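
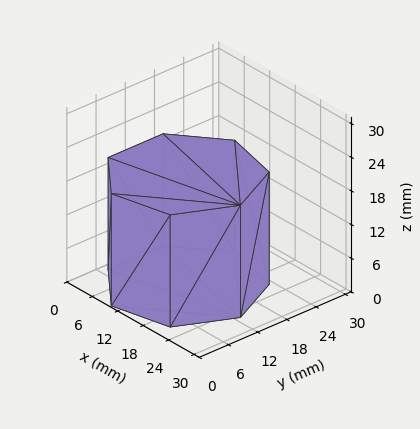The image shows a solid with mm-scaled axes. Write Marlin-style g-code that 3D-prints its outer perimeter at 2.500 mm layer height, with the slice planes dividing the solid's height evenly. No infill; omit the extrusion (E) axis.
Reading the render: the shape is a regular 7-sided prism (a cylinder approximated with 7 flat sides), circumscribed radius ≈ 13 mm, height ≈ 20 mm (dimensions read to the nearest mm from the axis ticks). For the g-code, the solid's height is divided into equal slices at the stated Δz and each level perimeter traced with G1 moves after a G0 lift.

; perimeter-only toolpath
G21 ; units = mm
G90 ; absolute positioning
G28 ; home
; layer 1
G0 Z2.500
G0 X26.000 Y13.000
G1 X21.105 Y23.164
G1 X10.107 Y25.674
G1 X1.287 Y18.640
G1 X1.287 Y7.360
G1 X10.107 Y0.326
G1 X21.105 Y2.836
G1 X26.000 Y13.000
; layer 2
G0 Z5.000
G0 X26.000 Y13.000
G1 X21.105 Y23.164
G1 X10.107 Y25.674
G1 X1.287 Y18.640
G1 X1.287 Y7.360
G1 X10.107 Y0.326
G1 X21.105 Y2.836
G1 X26.000 Y13.000
; layer 3
G0 Z7.500
G0 X26.000 Y13.000
G1 X21.105 Y23.164
G1 X10.107 Y25.674
G1 X1.287 Y18.640
G1 X1.287 Y7.360
G1 X10.107 Y0.326
G1 X21.105 Y2.836
G1 X26.000 Y13.000
; layer 4
G0 Z10.000
G0 X26.000 Y13.000
G1 X21.105 Y23.164
G1 X10.107 Y25.674
G1 X1.287 Y18.640
G1 X1.287 Y7.360
G1 X10.107 Y0.326
G1 X21.105 Y2.836
G1 X26.000 Y13.000
; layer 5
G0 Z12.500
G0 X26.000 Y13.000
G1 X21.105 Y23.164
G1 X10.107 Y25.674
G1 X1.287 Y18.640
G1 X1.287 Y7.360
G1 X10.107 Y0.326
G1 X21.105 Y2.836
G1 X26.000 Y13.000
; layer 6
G0 Z15.000
G0 X26.000 Y13.000
G1 X21.105 Y23.164
G1 X10.107 Y25.674
G1 X1.287 Y18.640
G1 X1.287 Y7.360
G1 X10.107 Y0.326
G1 X21.105 Y2.836
G1 X26.000 Y13.000
; layer 7
G0 Z17.500
G0 X26.000 Y13.000
G1 X21.105 Y23.164
G1 X10.107 Y25.674
G1 X1.287 Y18.640
G1 X1.287 Y7.360
G1 X10.107 Y0.326
G1 X21.105 Y2.836
G1 X26.000 Y13.000
; layer 8
G0 Z20.000
G0 X26.000 Y13.000
G1 X21.105 Y23.164
G1 X10.107 Y25.674
G1 X1.287 Y18.640
G1 X1.287 Y7.360
G1 X10.107 Y0.326
G1 X21.105 Y2.836
G1 X26.000 Y13.000
M2 ; end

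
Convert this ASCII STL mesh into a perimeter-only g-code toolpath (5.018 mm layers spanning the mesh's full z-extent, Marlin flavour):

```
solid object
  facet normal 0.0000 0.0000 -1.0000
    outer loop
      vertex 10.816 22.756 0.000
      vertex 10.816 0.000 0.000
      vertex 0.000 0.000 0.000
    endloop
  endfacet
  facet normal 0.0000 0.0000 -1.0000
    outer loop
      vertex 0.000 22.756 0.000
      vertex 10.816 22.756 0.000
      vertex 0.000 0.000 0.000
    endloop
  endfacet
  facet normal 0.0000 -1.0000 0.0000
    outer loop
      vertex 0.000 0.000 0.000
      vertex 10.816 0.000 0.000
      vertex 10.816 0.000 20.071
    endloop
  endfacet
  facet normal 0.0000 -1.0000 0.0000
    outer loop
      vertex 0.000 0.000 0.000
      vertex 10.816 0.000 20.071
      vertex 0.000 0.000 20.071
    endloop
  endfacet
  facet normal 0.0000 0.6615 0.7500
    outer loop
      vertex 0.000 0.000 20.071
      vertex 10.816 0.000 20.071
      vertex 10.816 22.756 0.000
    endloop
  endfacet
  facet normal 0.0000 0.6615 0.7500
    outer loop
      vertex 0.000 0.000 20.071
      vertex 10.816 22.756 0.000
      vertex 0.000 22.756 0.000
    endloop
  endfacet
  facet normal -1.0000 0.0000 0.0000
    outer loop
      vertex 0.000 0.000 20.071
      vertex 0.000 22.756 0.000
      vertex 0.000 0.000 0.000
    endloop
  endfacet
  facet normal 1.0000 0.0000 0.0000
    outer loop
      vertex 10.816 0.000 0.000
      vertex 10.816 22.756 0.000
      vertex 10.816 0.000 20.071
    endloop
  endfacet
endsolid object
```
; perimeter-only toolpath
G21 ; units = mm
G90 ; absolute positioning
G28 ; home
; layer 1
G0 Z5.018
G0 X0.000 Y0.000
G1 X10.816 Y0.000
G1 X10.816 Y17.067
G1 X0.000 Y17.067
G1 X0.000 Y0.000
; layer 2
G0 Z10.036
G0 X0.000 Y0.000
G1 X10.816 Y0.000
G1 X10.816 Y11.378
G1 X0.000 Y11.378
G1 X0.000 Y0.000
; layer 3
G0 Z15.053
G0 X0.000 Y0.000
G1 X10.816 Y0.000
G1 X10.816 Y5.689
G1 X0.000 Y5.689
G1 X0.000 Y0.000
M2 ; end

The solid is a wedge (ramp): 10.8 × 22.8 mm base, rising to 20.1 mm along the y=0 edge and sloping linearly to z=0 at y=22.8. Slicing at Δz = 5.018 mm — 4 equal slices spanning the solid's height, so layer i sits at z = i·h/4 — gives 3 non-empty perimeters. Each is a 4-segment closed polygon; G0 lifts to the layer z and rapids to the start vertex, then G1 traces the edges. The cross-section shrinks linearly with z (the slice at the apex is degenerate and omitted).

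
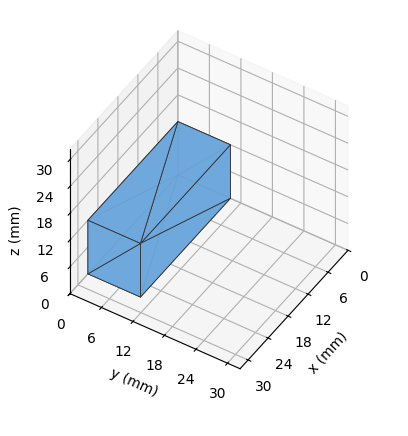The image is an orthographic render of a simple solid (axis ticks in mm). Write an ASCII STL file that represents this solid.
Reading the render: the shape is a rectangular box, roughly 27 × 10 mm footprint and 12 mm tall (dimensions read to the nearest mm from the axis ticks). For the STL, each face is triangulated and given an outward normal.

solid part
  facet normal 0.0000 0.0000 -1.0000
    outer loop
      vertex 27.00 10.00 0.00
      vertex 27.00 0.00 0.00
      vertex 0.00 0.00 0.00
    endloop
  endfacet
  facet normal 0.0000 0.0000 -1.0000
    outer loop
      vertex 0.00 10.00 0.00
      vertex 27.00 10.00 0.00
      vertex 0.00 0.00 0.00
    endloop
  endfacet
  facet normal 0.0000 0.0000 1.0000
    outer loop
      vertex 0.00 0.00 12.00
      vertex 27.00 0.00 12.00
      vertex 27.00 10.00 12.00
    endloop
  endfacet
  facet normal 0.0000 0.0000 1.0000
    outer loop
      vertex 0.00 0.00 12.00
      vertex 27.00 10.00 12.00
      vertex 0.00 10.00 12.00
    endloop
  endfacet
  facet normal 0.0000 -1.0000 0.0000
    outer loop
      vertex 0.00 0.00 0.00
      vertex 27.00 0.00 0.00
      vertex 27.00 0.00 12.00
    endloop
  endfacet
  facet normal 0.0000 -1.0000 0.0000
    outer loop
      vertex 0.00 0.00 0.00
      vertex 27.00 0.00 12.00
      vertex 0.00 0.00 12.00
    endloop
  endfacet
  facet normal 0.0000 1.0000 0.0000
    outer loop
      vertex 27.00 10.00 12.00
      vertex 27.00 10.00 0.00
      vertex 0.00 10.00 0.00
    endloop
  endfacet
  facet normal 0.0000 1.0000 0.0000
    outer loop
      vertex 0.00 10.00 12.00
      vertex 27.00 10.00 12.00
      vertex 0.00 10.00 0.00
    endloop
  endfacet
  facet normal -1.0000 0.0000 0.0000
    outer loop
      vertex 0.00 10.00 12.00
      vertex 0.00 10.00 0.00
      vertex 0.00 0.00 0.00
    endloop
  endfacet
  facet normal -1.0000 0.0000 0.0000
    outer loop
      vertex 0.00 0.00 12.00
      vertex 0.00 10.00 12.00
      vertex 0.00 0.00 0.00
    endloop
  endfacet
  facet normal 1.0000 0.0000 0.0000
    outer loop
      vertex 27.00 0.00 0.00
      vertex 27.00 10.00 0.00
      vertex 27.00 10.00 12.00
    endloop
  endfacet
  facet normal 1.0000 0.0000 0.0000
    outer loop
      vertex 27.00 0.00 0.00
      vertex 27.00 10.00 12.00
      vertex 27.00 0.00 12.00
    endloop
  endfacet
endsolid part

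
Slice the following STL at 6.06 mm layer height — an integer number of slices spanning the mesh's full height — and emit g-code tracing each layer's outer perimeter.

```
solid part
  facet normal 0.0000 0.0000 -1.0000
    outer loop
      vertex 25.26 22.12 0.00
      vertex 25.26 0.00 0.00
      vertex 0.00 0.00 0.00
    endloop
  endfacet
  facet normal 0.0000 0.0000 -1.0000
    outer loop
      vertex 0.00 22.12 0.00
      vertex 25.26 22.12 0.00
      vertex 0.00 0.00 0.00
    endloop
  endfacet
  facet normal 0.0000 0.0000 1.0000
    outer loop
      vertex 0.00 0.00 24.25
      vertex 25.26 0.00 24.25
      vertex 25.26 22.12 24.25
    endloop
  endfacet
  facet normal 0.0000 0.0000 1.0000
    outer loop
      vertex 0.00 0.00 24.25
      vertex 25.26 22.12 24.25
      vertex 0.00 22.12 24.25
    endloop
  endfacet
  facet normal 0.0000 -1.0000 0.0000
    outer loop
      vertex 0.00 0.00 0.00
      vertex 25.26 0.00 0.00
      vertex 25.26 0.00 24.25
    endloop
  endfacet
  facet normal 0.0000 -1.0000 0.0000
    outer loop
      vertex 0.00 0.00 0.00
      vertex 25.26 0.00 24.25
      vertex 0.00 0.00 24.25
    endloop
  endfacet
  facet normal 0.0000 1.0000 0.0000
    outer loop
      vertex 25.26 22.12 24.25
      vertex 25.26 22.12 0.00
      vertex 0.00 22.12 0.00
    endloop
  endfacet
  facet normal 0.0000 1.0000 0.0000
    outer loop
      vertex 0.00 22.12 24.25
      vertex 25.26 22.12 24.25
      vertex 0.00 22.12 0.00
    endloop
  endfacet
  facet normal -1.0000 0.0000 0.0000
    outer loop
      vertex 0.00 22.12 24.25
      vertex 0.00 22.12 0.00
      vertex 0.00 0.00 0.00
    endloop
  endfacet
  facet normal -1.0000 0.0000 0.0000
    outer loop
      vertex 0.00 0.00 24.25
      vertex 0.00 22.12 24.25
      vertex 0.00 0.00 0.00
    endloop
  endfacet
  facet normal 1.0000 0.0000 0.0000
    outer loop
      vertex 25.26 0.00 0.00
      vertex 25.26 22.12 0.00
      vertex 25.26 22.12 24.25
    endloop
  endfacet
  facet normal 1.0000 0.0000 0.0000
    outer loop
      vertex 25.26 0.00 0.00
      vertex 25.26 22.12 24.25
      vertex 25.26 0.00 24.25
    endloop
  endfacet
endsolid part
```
; perimeter-only toolpath
G21 ; units = mm
G90 ; absolute positioning
G28 ; home
; layer 1
G0 Z6.06
G0 X0.00 Y0.00
G1 X25.26 Y0.00
G1 X25.26 Y22.12
G1 X0.00 Y22.12
G1 X0.00 Y0.00
; layer 2
G0 Z12.12
G0 X0.00 Y0.00
G1 X25.26 Y0.00
G1 X25.26 Y22.12
G1 X0.00 Y22.12
G1 X0.00 Y0.00
; layer 3
G0 Z18.19
G0 X0.00 Y0.00
G1 X25.26 Y0.00
G1 X25.26 Y22.12
G1 X0.00 Y22.12
G1 X0.00 Y0.00
; layer 4
G0 Z24.25
G0 X0.00 Y0.00
G1 X25.26 Y0.00
G1 X25.26 Y22.12
G1 X0.00 Y22.12
G1 X0.00 Y0.00
M2 ; end

The solid is a rectangular box, roughly 25.3 × 22.1 mm footprint and 24.2 mm tall. Slicing at Δz = 6.06 mm — 4 equal slices spanning the solid's height, so layer i sits at z = i·h/4 — gives 4 non-empty perimeters. Each is a 4-segment closed polygon; G0 lifts to the layer z and rapids to the start vertex, then G1 traces the edges.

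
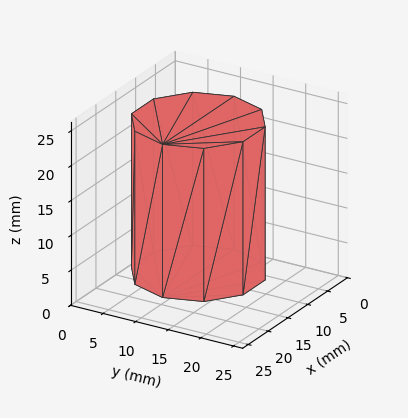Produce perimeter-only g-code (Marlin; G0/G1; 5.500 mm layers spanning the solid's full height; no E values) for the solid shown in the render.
Reading the render: the shape is a regular 10-sided prism (a cylinder approximated with 10 flat sides), circumscribed radius ≈ 9 mm, height ≈ 22 mm (dimensions read to the nearest mm from the axis ticks). For the g-code, the solid's height is divided into equal slices at the stated Δz and each level perimeter traced with G1 moves after a G0 lift.

; perimeter-only toolpath
G21 ; units = mm
G90 ; absolute positioning
G28 ; home
; layer 1
G0 Z5.500
G0 X18.000 Y9.000
G1 X16.281 Y14.290
G1 X11.781 Y17.560
G1 X6.219 Y17.560
G1 X1.719 Y14.290
G1 X0.000 Y9.000
G1 X1.719 Y3.710
G1 X6.219 Y0.440
G1 X11.781 Y0.440
G1 X16.281 Y3.710
G1 X18.000 Y9.000
; layer 2
G0 Z11.000
G0 X18.000 Y9.000
G1 X16.281 Y14.290
G1 X11.781 Y17.560
G1 X6.219 Y17.560
G1 X1.719 Y14.290
G1 X0.000 Y9.000
G1 X1.719 Y3.710
G1 X6.219 Y0.440
G1 X11.781 Y0.440
G1 X16.281 Y3.710
G1 X18.000 Y9.000
; layer 3
G0 Z16.500
G0 X18.000 Y9.000
G1 X16.281 Y14.290
G1 X11.781 Y17.560
G1 X6.219 Y17.560
G1 X1.719 Y14.290
G1 X0.000 Y9.000
G1 X1.719 Y3.710
G1 X6.219 Y0.440
G1 X11.781 Y0.440
G1 X16.281 Y3.710
G1 X18.000 Y9.000
; layer 4
G0 Z22.000
G0 X18.000 Y9.000
G1 X16.281 Y14.290
G1 X11.781 Y17.560
G1 X6.219 Y17.560
G1 X1.719 Y14.290
G1 X0.000 Y9.000
G1 X1.719 Y3.710
G1 X6.219 Y0.440
G1 X11.781 Y0.440
G1 X16.281 Y3.710
G1 X18.000 Y9.000
M2 ; end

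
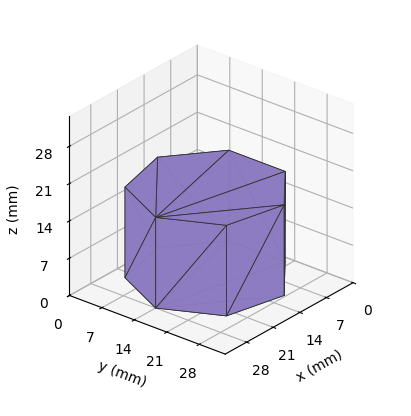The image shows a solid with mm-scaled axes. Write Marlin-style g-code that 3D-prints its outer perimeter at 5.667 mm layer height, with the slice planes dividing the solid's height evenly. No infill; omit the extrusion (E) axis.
Reading the render: the shape is a regular 7-sided prism (a cylinder approximated with 7 flat sides), circumscribed radius ≈ 14 mm, height ≈ 17 mm (dimensions read to the nearest mm from the axis ticks). For the g-code, the solid's height is divided into equal slices at the stated Δz and each level perimeter traced with G1 moves after a G0 lift.

; perimeter-only toolpath
G21 ; units = mm
G90 ; absolute positioning
G28 ; home
; layer 1
G0 Z5.667
G0 X28.000 Y14.000
G1 X22.729 Y24.946
G1 X10.885 Y27.649
G1 X1.386 Y20.074
G1 X1.386 Y7.926
G1 X10.885 Y0.351
G1 X22.729 Y3.054
G1 X28.000 Y14.000
; layer 2
G0 Z11.333
G0 X28.000 Y14.000
G1 X22.729 Y24.946
G1 X10.885 Y27.649
G1 X1.386 Y20.074
G1 X1.386 Y7.926
G1 X10.885 Y0.351
G1 X22.729 Y3.054
G1 X28.000 Y14.000
; layer 3
G0 Z17.000
G0 X28.000 Y14.000
G1 X22.729 Y24.946
G1 X10.885 Y27.649
G1 X1.386 Y20.074
G1 X1.386 Y7.926
G1 X10.885 Y0.351
G1 X22.729 Y3.054
G1 X28.000 Y14.000
M2 ; end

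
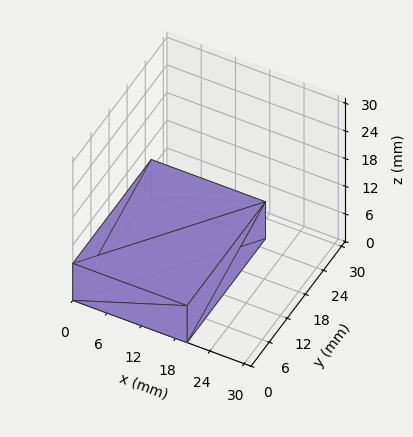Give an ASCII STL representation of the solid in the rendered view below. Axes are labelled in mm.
Reading the render: the shape is a rectangular box, roughly 20 × 26 mm footprint and 8 mm tall (dimensions read to the nearest mm from the axis ticks). For the STL, each face is triangulated and given an outward normal.

solid part
  facet normal 0.0000 0.0000 -1.0000
    outer loop
      vertex 20.0 26.0 0.0
      vertex 20.0 0.0 0.0
      vertex 0.0 0.0 0.0
    endloop
  endfacet
  facet normal 0.0000 0.0000 -1.0000
    outer loop
      vertex 0.0 26.0 0.0
      vertex 20.0 26.0 0.0
      vertex 0.0 0.0 0.0
    endloop
  endfacet
  facet normal 0.0000 0.0000 1.0000
    outer loop
      vertex 0.0 0.0 8.0
      vertex 20.0 0.0 8.0
      vertex 20.0 26.0 8.0
    endloop
  endfacet
  facet normal 0.0000 0.0000 1.0000
    outer loop
      vertex 0.0 0.0 8.0
      vertex 20.0 26.0 8.0
      vertex 0.0 26.0 8.0
    endloop
  endfacet
  facet normal 0.0000 -1.0000 0.0000
    outer loop
      vertex 0.0 0.0 0.0
      vertex 20.0 0.0 0.0
      vertex 20.0 0.0 8.0
    endloop
  endfacet
  facet normal 0.0000 -1.0000 0.0000
    outer loop
      vertex 0.0 0.0 0.0
      vertex 20.0 0.0 8.0
      vertex 0.0 0.0 8.0
    endloop
  endfacet
  facet normal 0.0000 1.0000 0.0000
    outer loop
      vertex 20.0 26.0 8.0
      vertex 20.0 26.0 0.0
      vertex 0.0 26.0 0.0
    endloop
  endfacet
  facet normal 0.0000 1.0000 0.0000
    outer loop
      vertex 0.0 26.0 8.0
      vertex 20.0 26.0 8.0
      vertex 0.0 26.0 0.0
    endloop
  endfacet
  facet normal -1.0000 0.0000 0.0000
    outer loop
      vertex 0.0 26.0 8.0
      vertex 0.0 26.0 0.0
      vertex 0.0 0.0 0.0
    endloop
  endfacet
  facet normal -1.0000 0.0000 0.0000
    outer loop
      vertex 0.0 0.0 8.0
      vertex 0.0 26.0 8.0
      vertex 0.0 0.0 0.0
    endloop
  endfacet
  facet normal 1.0000 0.0000 0.0000
    outer loop
      vertex 20.0 0.0 0.0
      vertex 20.0 26.0 0.0
      vertex 20.0 26.0 8.0
    endloop
  endfacet
  facet normal 1.0000 0.0000 0.0000
    outer loop
      vertex 20.0 0.0 0.0
      vertex 20.0 26.0 8.0
      vertex 20.0 0.0 8.0
    endloop
  endfacet
endsolid part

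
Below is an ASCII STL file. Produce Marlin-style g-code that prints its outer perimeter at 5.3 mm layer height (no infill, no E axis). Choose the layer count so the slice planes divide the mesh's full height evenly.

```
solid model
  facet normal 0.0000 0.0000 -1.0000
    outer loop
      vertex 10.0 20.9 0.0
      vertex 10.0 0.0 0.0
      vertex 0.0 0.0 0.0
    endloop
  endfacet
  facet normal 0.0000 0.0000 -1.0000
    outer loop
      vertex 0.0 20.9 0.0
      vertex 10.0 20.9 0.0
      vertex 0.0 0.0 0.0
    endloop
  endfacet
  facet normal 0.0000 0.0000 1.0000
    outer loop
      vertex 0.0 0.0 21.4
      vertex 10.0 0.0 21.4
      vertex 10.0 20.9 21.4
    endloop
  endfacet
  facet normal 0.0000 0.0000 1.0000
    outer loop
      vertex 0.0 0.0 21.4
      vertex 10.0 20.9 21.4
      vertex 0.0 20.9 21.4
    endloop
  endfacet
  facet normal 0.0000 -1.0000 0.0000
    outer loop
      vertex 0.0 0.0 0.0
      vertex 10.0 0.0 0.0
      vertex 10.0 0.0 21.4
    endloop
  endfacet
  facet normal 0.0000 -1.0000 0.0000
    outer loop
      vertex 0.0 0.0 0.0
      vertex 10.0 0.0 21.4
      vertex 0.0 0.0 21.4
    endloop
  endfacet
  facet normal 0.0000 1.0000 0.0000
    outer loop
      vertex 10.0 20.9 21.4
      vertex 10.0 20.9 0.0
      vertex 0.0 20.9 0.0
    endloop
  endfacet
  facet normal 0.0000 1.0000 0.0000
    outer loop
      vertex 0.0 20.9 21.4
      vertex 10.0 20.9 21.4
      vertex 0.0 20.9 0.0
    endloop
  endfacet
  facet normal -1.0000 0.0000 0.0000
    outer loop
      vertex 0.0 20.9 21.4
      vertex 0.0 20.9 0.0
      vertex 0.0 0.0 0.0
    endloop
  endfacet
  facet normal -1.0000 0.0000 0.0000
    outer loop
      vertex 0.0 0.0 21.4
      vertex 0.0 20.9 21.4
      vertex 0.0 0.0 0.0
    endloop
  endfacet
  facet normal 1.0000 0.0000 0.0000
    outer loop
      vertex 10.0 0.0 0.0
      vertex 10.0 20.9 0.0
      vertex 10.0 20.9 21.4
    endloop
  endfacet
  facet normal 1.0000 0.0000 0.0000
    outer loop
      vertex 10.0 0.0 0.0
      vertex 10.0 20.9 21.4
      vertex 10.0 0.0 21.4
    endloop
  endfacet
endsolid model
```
; perimeter-only toolpath
G21 ; units = mm
G90 ; absolute positioning
G28 ; home
; layer 1
G0 Z5.3
G0 X0.0 Y0.0
G1 X10.0 Y0.0
G1 X10.0 Y20.9
G1 X0.0 Y20.9
G1 X0.0 Y0.0
; layer 2
G0 Z10.7
G0 X0.0 Y0.0
G1 X10.0 Y0.0
G1 X10.0 Y20.9
G1 X0.0 Y20.9
G1 X0.0 Y0.0
; layer 3
G0 Z16.0
G0 X0.0 Y0.0
G1 X10.0 Y0.0
G1 X10.0 Y20.9
G1 X0.0 Y20.9
G1 X0.0 Y0.0
; layer 4
G0 Z21.4
G0 X0.0 Y0.0
G1 X10.0 Y0.0
G1 X10.0 Y20.9
G1 X0.0 Y20.9
G1 X0.0 Y0.0
M2 ; end

The solid is a rectangular box, roughly 10 × 20.9 mm footprint and 21.4 mm tall. Slicing at Δz = 5.3 mm — 4 equal slices spanning the solid's height, so layer i sits at z = i·h/4 — gives 4 non-empty perimeters. Each is a 4-segment closed polygon; G0 lifts to the layer z and rapids to the start vertex, then G1 traces the edges.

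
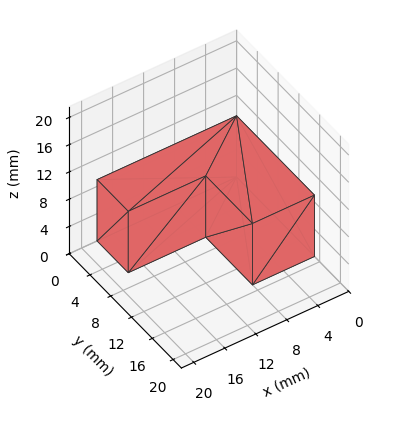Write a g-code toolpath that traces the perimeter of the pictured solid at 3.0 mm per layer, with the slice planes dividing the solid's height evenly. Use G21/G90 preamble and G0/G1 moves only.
Reading the render: the shape is an L-shaped prism: outer 18 × 15 mm, arm thicknesses ≈ 6 mm (horizontal) and 8 mm (vertical), extruded 9 mm in z (dimensions read to the nearest mm from the axis ticks). For the g-code, the solid's height is divided into equal slices at the stated Δz and each level perimeter traced with G1 moves after a G0 lift.

; perimeter-only toolpath
G21 ; units = mm
G90 ; absolute positioning
G28 ; home
; layer 1
G0 Z3.0
G0 X0.0 Y0.0
G1 X18.0 Y0.0
G1 X18.0 Y6.0
G1 X8.0 Y6.0
G1 X8.0 Y15.0
G1 X0.0 Y15.0
G1 X0.0 Y0.0
; layer 2
G0 Z6.0
G0 X0.0 Y0.0
G1 X18.0 Y0.0
G1 X18.0 Y6.0
G1 X8.0 Y6.0
G1 X8.0 Y15.0
G1 X0.0 Y15.0
G1 X0.0 Y0.0
; layer 3
G0 Z9.0
G0 X0.0 Y0.0
G1 X18.0 Y0.0
G1 X18.0 Y6.0
G1 X8.0 Y6.0
G1 X8.0 Y15.0
G1 X0.0 Y15.0
G1 X0.0 Y0.0
M2 ; end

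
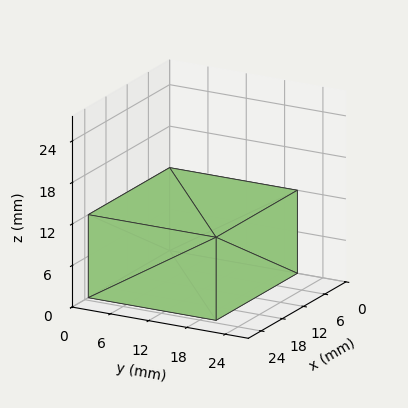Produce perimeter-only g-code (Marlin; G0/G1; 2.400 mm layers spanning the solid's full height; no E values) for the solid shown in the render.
Reading the render: the shape is a rectangular box, roughly 23 × 20 mm footprint and 12 mm tall (dimensions read to the nearest mm from the axis ticks). For the g-code, the solid's height is divided into equal slices at the stated Δz and each level perimeter traced with G1 moves after a G0 lift.

; perimeter-only toolpath
G21 ; units = mm
G90 ; absolute positioning
G28 ; home
; layer 1
G0 Z2.400
G0 X0.000 Y0.000
G1 X23.000 Y0.000
G1 X23.000 Y20.000
G1 X0.000 Y20.000
G1 X0.000 Y0.000
; layer 2
G0 Z4.800
G0 X0.000 Y0.000
G1 X23.000 Y0.000
G1 X23.000 Y20.000
G1 X0.000 Y20.000
G1 X0.000 Y0.000
; layer 3
G0 Z7.200
G0 X0.000 Y0.000
G1 X23.000 Y0.000
G1 X23.000 Y20.000
G1 X0.000 Y20.000
G1 X0.000 Y0.000
; layer 4
G0 Z9.600
G0 X0.000 Y0.000
G1 X23.000 Y0.000
G1 X23.000 Y20.000
G1 X0.000 Y20.000
G1 X0.000 Y0.000
; layer 5
G0 Z12.000
G0 X0.000 Y0.000
G1 X23.000 Y0.000
G1 X23.000 Y20.000
G1 X0.000 Y20.000
G1 X0.000 Y0.000
M2 ; end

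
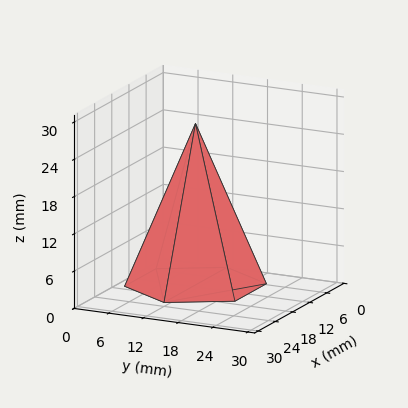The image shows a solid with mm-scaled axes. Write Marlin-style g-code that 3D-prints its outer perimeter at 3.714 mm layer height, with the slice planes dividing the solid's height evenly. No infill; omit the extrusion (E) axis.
Reading the render: the shape is a regular 6-sided pyramid, base circumscribed radius ≈ 11 mm, apex at z ≈ 26 mm (dimensions read to the nearest mm from the axis ticks). For the g-code, the solid's height is divided into equal slices at the stated Δz and each level perimeter traced with G1 moves after a G0 lift.

; perimeter-only toolpath
G21 ; units = mm
G90 ; absolute positioning
G28 ; home
; layer 1
G0 Z3.714
G0 X20.429 Y11.000
G1 X15.714 Y19.165
G1 X6.286 Y19.165
G1 X1.571 Y11.000
G1 X6.286 Y2.835
G1 X15.714 Y2.835
G1 X20.429 Y11.000
; layer 2
G0 Z7.429
G0 X18.857 Y11.000
G1 X14.929 Y17.804
G1 X7.071 Y17.804
G1 X3.143 Y11.000
G1 X7.071 Y4.196
G1 X14.929 Y4.196
G1 X18.857 Y11.000
; layer 3
G0 Z11.143
G0 X17.286 Y11.000
G1 X14.143 Y16.443
G1 X7.857 Y16.443
G1 X4.714 Y11.000
G1 X7.857 Y5.557
G1 X14.143 Y5.557
G1 X17.286 Y11.000
; layer 4
G0 Z14.857
G0 X15.714 Y11.000
G1 X13.357 Y15.083
G1 X8.643 Y15.083
G1 X6.286 Y11.000
G1 X8.643 Y6.917
G1 X13.357 Y6.917
G1 X15.714 Y11.000
; layer 5
G0 Z18.571
G0 X14.143 Y11.000
G1 X12.571 Y13.722
G1 X9.429 Y13.722
G1 X7.857 Y11.000
G1 X9.429 Y8.278
G1 X12.571 Y8.278
G1 X14.143 Y11.000
; layer 6
G0 Z22.286
G0 X12.571 Y11.000
G1 X11.786 Y12.361
G1 X10.214 Y12.361
G1 X9.429 Y11.000
G1 X10.214 Y9.639
G1 X11.786 Y9.639
G1 X12.571 Y11.000
M2 ; end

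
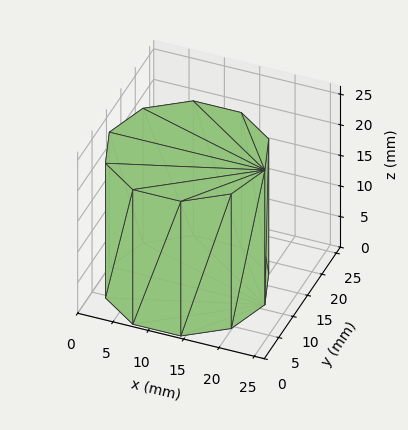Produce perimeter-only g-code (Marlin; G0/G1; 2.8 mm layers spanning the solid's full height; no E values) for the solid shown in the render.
Reading the render: the shape is a regular 10-sided prism (a cylinder approximated with 10 flat sides), circumscribed radius ≈ 11 mm, height ≈ 22 mm (dimensions read to the nearest mm from the axis ticks). For the g-code, the solid's height is divided into equal slices at the stated Δz and each level perimeter traced with G1 moves after a G0 lift.

; perimeter-only toolpath
G21 ; units = mm
G90 ; absolute positioning
G28 ; home
; layer 1
G0 Z2.8
G0 X22.0 Y11.0
G1 X19.9 Y17.5
G1 X14.4 Y21.5
G1 X7.6 Y21.5
G1 X2.1 Y17.5
G1 X0.0 Y11.0
G1 X2.1 Y4.5
G1 X7.6 Y0.5
G1 X14.4 Y0.5
G1 X19.9 Y4.5
G1 X22.0 Y11.0
; layer 2
G0 Z5.5
G0 X22.0 Y11.0
G1 X19.9 Y17.5
G1 X14.4 Y21.5
G1 X7.6 Y21.5
G1 X2.1 Y17.5
G1 X0.0 Y11.0
G1 X2.1 Y4.5
G1 X7.6 Y0.5
G1 X14.4 Y0.5
G1 X19.9 Y4.5
G1 X22.0 Y11.0
; layer 3
G0 Z8.2
G0 X22.0 Y11.0
G1 X19.9 Y17.5
G1 X14.4 Y21.5
G1 X7.6 Y21.5
G1 X2.1 Y17.5
G1 X0.0 Y11.0
G1 X2.1 Y4.5
G1 X7.6 Y0.5
G1 X14.4 Y0.5
G1 X19.9 Y4.5
G1 X22.0 Y11.0
; layer 4
G0 Z11.0
G0 X22.0 Y11.0
G1 X19.9 Y17.5
G1 X14.4 Y21.5
G1 X7.6 Y21.5
G1 X2.1 Y17.5
G1 X0.0 Y11.0
G1 X2.1 Y4.5
G1 X7.6 Y0.5
G1 X14.4 Y0.5
G1 X19.9 Y4.5
G1 X22.0 Y11.0
; layer 5
G0 Z13.8
G0 X22.0 Y11.0
G1 X19.9 Y17.5
G1 X14.4 Y21.5
G1 X7.6 Y21.5
G1 X2.1 Y17.5
G1 X0.0 Y11.0
G1 X2.1 Y4.5
G1 X7.6 Y0.5
G1 X14.4 Y0.5
G1 X19.9 Y4.5
G1 X22.0 Y11.0
; layer 6
G0 Z16.5
G0 X22.0 Y11.0
G1 X19.9 Y17.5
G1 X14.4 Y21.5
G1 X7.6 Y21.5
G1 X2.1 Y17.5
G1 X0.0 Y11.0
G1 X2.1 Y4.5
G1 X7.6 Y0.5
G1 X14.4 Y0.5
G1 X19.9 Y4.5
G1 X22.0 Y11.0
; layer 7
G0 Z19.2
G0 X22.0 Y11.0
G1 X19.9 Y17.5
G1 X14.4 Y21.5
G1 X7.6 Y21.5
G1 X2.1 Y17.5
G1 X0.0 Y11.0
G1 X2.1 Y4.5
G1 X7.6 Y0.5
G1 X14.4 Y0.5
G1 X19.9 Y4.5
G1 X22.0 Y11.0
; layer 8
G0 Z22.0
G0 X22.0 Y11.0
G1 X19.9 Y17.5
G1 X14.4 Y21.5
G1 X7.6 Y21.5
G1 X2.1 Y17.5
G1 X0.0 Y11.0
G1 X2.1 Y4.5
G1 X7.6 Y0.5
G1 X14.4 Y0.5
G1 X19.9 Y4.5
G1 X22.0 Y11.0
M2 ; end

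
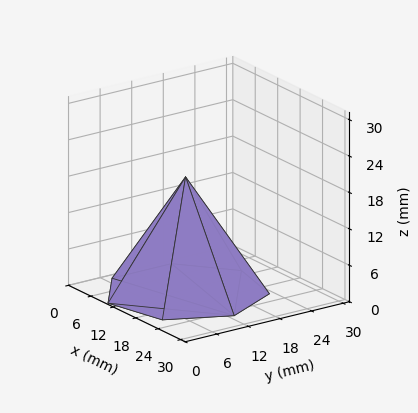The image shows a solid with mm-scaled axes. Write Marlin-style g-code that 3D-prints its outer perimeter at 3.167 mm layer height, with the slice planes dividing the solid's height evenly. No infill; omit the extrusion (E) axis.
Reading the render: the shape is a regular 7-sided pyramid, base circumscribed radius ≈ 13 mm, apex at z ≈ 19 mm (dimensions read to the nearest mm from the axis ticks). For the g-code, the solid's height is divided into equal slices at the stated Δz and each level perimeter traced with G1 moves after a G0 lift.

; perimeter-only toolpath
G21 ; units = mm
G90 ; absolute positioning
G28 ; home
; layer 1
G0 Z3.167
G0 X23.833 Y13.000
G1 X19.754 Y21.470
G1 X10.589 Y23.562
G1 X3.239 Y17.700
G1 X3.239 Y8.300
G1 X10.589 Y2.438
G1 X19.754 Y4.530
G1 X23.833 Y13.000
; layer 2
G0 Z6.333
G0 X21.667 Y13.000
G1 X18.403 Y19.776
G1 X11.071 Y21.449
G1 X5.191 Y16.760
G1 X5.191 Y9.240
G1 X11.071 Y4.551
G1 X18.403 Y6.224
G1 X21.667 Y13.000
; layer 3
G0 Z9.500
G0 X19.500 Y13.000
G1 X17.053 Y18.082
G1 X11.553 Y19.337
G1 X7.143 Y15.820
G1 X7.143 Y10.180
G1 X11.553 Y6.663
G1 X17.053 Y7.918
G1 X19.500 Y13.000
; layer 4
G0 Z12.667
G0 X17.333 Y13.000
G1 X15.702 Y16.388
G1 X12.036 Y17.225
G1 X9.096 Y14.880
G1 X9.096 Y11.120
G1 X12.036 Y8.775
G1 X15.702 Y9.612
G1 X17.333 Y13.000
; layer 5
G0 Z15.833
G0 X15.167 Y13.000
G1 X14.351 Y14.694
G1 X12.518 Y15.112
G1 X11.048 Y13.940
G1 X11.048 Y12.060
G1 X12.518 Y10.888
G1 X14.351 Y11.306
G1 X15.167 Y13.000
M2 ; end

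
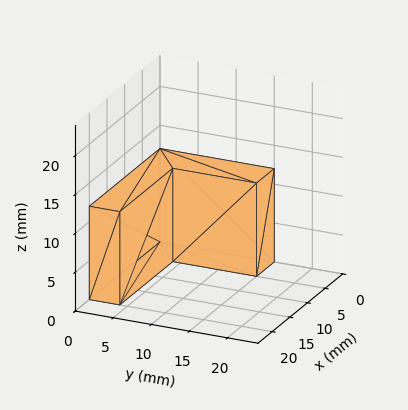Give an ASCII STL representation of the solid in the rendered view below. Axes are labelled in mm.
Reading the render: the shape is an L-shaped prism: outer 20 × 15 mm, arm thicknesses ≈ 4 mm (horizontal) and 5 mm (vertical), extruded 12 mm in z (dimensions read to the nearest mm from the axis ticks). For the STL, each face is triangulated and given an outward normal.

solid part
  facet normal 0.0000 0.0000 -1.0000
    outer loop
      vertex 20.00 4.00 0.00
      vertex 20.00 0.00 0.00
      vertex 0.00 0.00 0.00
    endloop
  endfacet
  facet normal 0.0000 0.0000 -1.0000
    outer loop
      vertex 5.00 4.00 0.00
      vertex 20.00 4.00 0.00
      vertex 0.00 0.00 0.00
    endloop
  endfacet
  facet normal 0.0000 0.0000 -1.0000
    outer loop
      vertex 5.00 15.00 0.00
      vertex 5.00 4.00 0.00
      vertex 0.00 0.00 0.00
    endloop
  endfacet
  facet normal 0.0000 0.0000 -1.0000
    outer loop
      vertex 0.00 15.00 0.00
      vertex 5.00 15.00 0.00
      vertex 0.00 0.00 0.00
    endloop
  endfacet
  facet normal 0.0000 0.0000 1.0000
    outer loop
      vertex 0.00 0.00 12.00
      vertex 20.00 0.00 12.00
      vertex 20.00 4.00 12.00
    endloop
  endfacet
  facet normal 0.0000 0.0000 1.0000
    outer loop
      vertex 0.00 0.00 12.00
      vertex 20.00 4.00 12.00
      vertex 5.00 4.00 12.00
    endloop
  endfacet
  facet normal 0.0000 0.0000 1.0000
    outer loop
      vertex 0.00 0.00 12.00
      vertex 5.00 4.00 12.00
      vertex 5.00 15.00 12.00
    endloop
  endfacet
  facet normal 0.0000 0.0000 1.0000
    outer loop
      vertex 0.00 0.00 12.00
      vertex 5.00 15.00 12.00
      vertex 0.00 15.00 12.00
    endloop
  endfacet
  facet normal 0.0000 -1.0000 0.0000
    outer loop
      vertex 0.00 0.00 0.00
      vertex 20.00 0.00 0.00
      vertex 20.00 0.00 12.00
    endloop
  endfacet
  facet normal 0.0000 -1.0000 0.0000
    outer loop
      vertex 0.00 0.00 0.00
      vertex 20.00 0.00 12.00
      vertex 0.00 0.00 12.00
    endloop
  endfacet
  facet normal 1.0000 0.0000 0.0000
    outer loop
      vertex 20.00 0.00 0.00
      vertex 20.00 4.00 0.00
      vertex 20.00 4.00 12.00
    endloop
  endfacet
  facet normal 1.0000 0.0000 0.0000
    outer loop
      vertex 20.00 0.00 0.00
      vertex 20.00 4.00 12.00
      vertex 20.00 0.00 12.00
    endloop
  endfacet
  facet normal 0.0000 1.0000 0.0000
    outer loop
      vertex 20.00 4.00 0.00
      vertex 5.00 4.00 0.00
      vertex 5.00 4.00 12.00
    endloop
  endfacet
  facet normal 0.0000 1.0000 0.0000
    outer loop
      vertex 20.00 4.00 0.00
      vertex 5.00 4.00 12.00
      vertex 20.00 4.00 12.00
    endloop
  endfacet
  facet normal 1.0000 0.0000 0.0000
    outer loop
      vertex 5.00 4.00 0.00
      vertex 5.00 15.00 0.00
      vertex 5.00 15.00 12.00
    endloop
  endfacet
  facet normal 1.0000 0.0000 0.0000
    outer loop
      vertex 5.00 4.00 0.00
      vertex 5.00 15.00 12.00
      vertex 5.00 4.00 12.00
    endloop
  endfacet
  facet normal 0.0000 1.0000 0.0000
    outer loop
      vertex 5.00 15.00 0.00
      vertex 0.00 15.00 0.00
      vertex 0.00 15.00 12.00
    endloop
  endfacet
  facet normal 0.0000 1.0000 0.0000
    outer loop
      vertex 5.00 15.00 0.00
      vertex 0.00 15.00 12.00
      vertex 5.00 15.00 12.00
    endloop
  endfacet
  facet normal -1.0000 0.0000 0.0000
    outer loop
      vertex 0.00 15.00 0.00
      vertex 0.00 0.00 0.00
      vertex 0.00 0.00 12.00
    endloop
  endfacet
  facet normal -1.0000 0.0000 0.0000
    outer loop
      vertex 0.00 15.00 0.00
      vertex 0.00 0.00 12.00
      vertex 0.00 15.00 12.00
    endloop
  endfacet
endsolid part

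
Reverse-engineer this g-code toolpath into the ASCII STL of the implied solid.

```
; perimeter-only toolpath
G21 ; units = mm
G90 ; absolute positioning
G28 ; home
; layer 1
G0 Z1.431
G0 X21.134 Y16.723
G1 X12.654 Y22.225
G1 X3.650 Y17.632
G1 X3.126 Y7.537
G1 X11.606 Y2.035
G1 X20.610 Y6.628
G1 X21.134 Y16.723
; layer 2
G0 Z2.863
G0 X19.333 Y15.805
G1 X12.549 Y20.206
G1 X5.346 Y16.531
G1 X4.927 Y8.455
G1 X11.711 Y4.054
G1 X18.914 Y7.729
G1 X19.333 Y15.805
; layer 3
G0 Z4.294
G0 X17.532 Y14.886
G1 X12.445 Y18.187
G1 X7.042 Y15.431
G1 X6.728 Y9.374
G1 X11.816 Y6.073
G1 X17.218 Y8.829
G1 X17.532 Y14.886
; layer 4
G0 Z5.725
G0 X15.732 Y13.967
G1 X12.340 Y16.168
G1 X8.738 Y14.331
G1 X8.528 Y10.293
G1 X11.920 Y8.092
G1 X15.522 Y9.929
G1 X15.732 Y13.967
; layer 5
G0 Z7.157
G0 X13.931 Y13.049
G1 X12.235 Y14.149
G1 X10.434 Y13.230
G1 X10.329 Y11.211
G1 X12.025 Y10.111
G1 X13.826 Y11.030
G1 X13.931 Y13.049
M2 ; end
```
solid part
  facet normal 0.0000 0.0000 -1.0000
    outer loop
      vertex 1.954 18.732 0.000
      vertex 12.759 24.244 0.000
      vertex 22.935 17.642 0.000
    endloop
  endfacet
  facet normal 0.0000 0.0000 -1.0000
    outer loop
      vertex 1.325 6.618 0.000
      vertex 1.954 18.732 0.000
      vertex 22.935 17.642 0.000
    endloop
  endfacet
  facet normal 0.0000 0.0000 -1.0000
    outer loop
      vertex 11.501 0.016 0.000
      vertex 1.325 6.618 0.000
      vertex 22.935 17.642 0.000
    endloop
  endfacet
  facet normal 0.0000 0.0000 -1.0000
    outer loop
      vertex 22.306 5.528 0.000
      vertex 11.501 0.016 0.000
      vertex 22.935 17.642 0.000
    endloop
  endfacet
  facet normal 0.3445 0.5310 0.7742
    outer loop
      vertex 22.935 17.642 0.000
      vertex 12.759 24.244 0.000
      vertex 12.130 12.130 8.588
    endloop
  endfacet
  facet normal -0.2876 0.5638 0.7742
    outer loop
      vertex 12.759 24.244 0.000
      vertex 1.954 18.732 0.000
      vertex 12.130 12.130 8.588
    endloop
  endfacet
  facet normal -0.6321 0.0328 0.7742
    outer loop
      vertex 1.954 18.732 0.000
      vertex 1.325 6.618 0.000
      vertex 12.130 12.130 8.588
    endloop
  endfacet
  facet normal -0.3445 -0.5310 0.7742
    outer loop
      vertex 1.325 6.618 0.000
      vertex 11.501 0.016 0.000
      vertex 12.130 12.130 8.588
    endloop
  endfacet
  facet normal 0.2876 -0.5638 0.7742
    outer loop
      vertex 11.501 0.016 0.000
      vertex 22.306 5.528 0.000
      vertex 12.130 12.130 8.588
    endloop
  endfacet
  facet normal 0.6321 -0.0328 0.7742
    outer loop
      vertex 22.306 5.528 0.000
      vertex 22.935 17.642 0.000
      vertex 12.130 12.130 8.588
    endloop
  endfacet
endsolid part

The G0 Z moves step by Δz≈1.431 mm. The G1 loops shrink linearly with z, so the solid tapers from its base footprint up to z≈8.59. Closing with a flat bottom cap and the tapered top and triangulating gives 10 facets — a regular 6-sided pyramid, base circumscribed radius ≈ 12.1 mm, apex at z ≈ 8.59 mm.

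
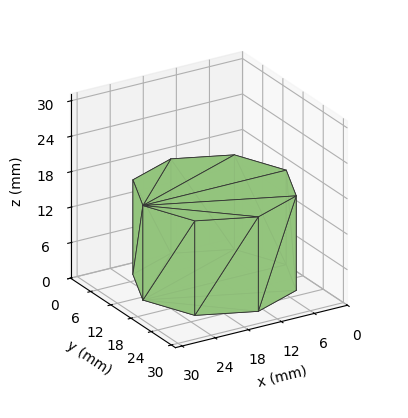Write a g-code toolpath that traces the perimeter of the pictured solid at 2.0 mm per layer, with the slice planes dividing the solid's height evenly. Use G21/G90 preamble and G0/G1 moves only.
Reading the render: the shape is a regular 8-sided prism (a cylinder approximated with 8 flat sides), circumscribed radius ≈ 13 mm, height ≈ 16 mm (dimensions read to the nearest mm from the axis ticks). For the g-code, the solid's height is divided into equal slices at the stated Δz and each level perimeter traced with G1 moves after a G0 lift.

; perimeter-only toolpath
G21 ; units = mm
G90 ; absolute positioning
G28 ; home
; layer 1
G0 Z2.0
G0 X26.0 Y13.0
G1 X22.2 Y22.2
G1 X13.0 Y26.0
G1 X3.8 Y22.2
G1 X0.0 Y13.0
G1 X3.8 Y3.8
G1 X13.0 Y0.0
G1 X22.2 Y3.8
G1 X26.0 Y13.0
; layer 2
G0 Z4.0
G0 X26.0 Y13.0
G1 X22.2 Y22.2
G1 X13.0 Y26.0
G1 X3.8 Y22.2
G1 X0.0 Y13.0
G1 X3.8 Y3.8
G1 X13.0 Y0.0
G1 X22.2 Y3.8
G1 X26.0 Y13.0
; layer 3
G0 Z6.0
G0 X26.0 Y13.0
G1 X22.2 Y22.2
G1 X13.0 Y26.0
G1 X3.8 Y22.2
G1 X0.0 Y13.0
G1 X3.8 Y3.8
G1 X13.0 Y0.0
G1 X22.2 Y3.8
G1 X26.0 Y13.0
; layer 4
G0 Z8.0
G0 X26.0 Y13.0
G1 X22.2 Y22.2
G1 X13.0 Y26.0
G1 X3.8 Y22.2
G1 X0.0 Y13.0
G1 X3.8 Y3.8
G1 X13.0 Y0.0
G1 X22.2 Y3.8
G1 X26.0 Y13.0
; layer 5
G0 Z10.0
G0 X26.0 Y13.0
G1 X22.2 Y22.2
G1 X13.0 Y26.0
G1 X3.8 Y22.2
G1 X0.0 Y13.0
G1 X3.8 Y3.8
G1 X13.0 Y0.0
G1 X22.2 Y3.8
G1 X26.0 Y13.0
; layer 6
G0 Z12.0
G0 X26.0 Y13.0
G1 X22.2 Y22.2
G1 X13.0 Y26.0
G1 X3.8 Y22.2
G1 X0.0 Y13.0
G1 X3.8 Y3.8
G1 X13.0 Y0.0
G1 X22.2 Y3.8
G1 X26.0 Y13.0
; layer 7
G0 Z14.0
G0 X26.0 Y13.0
G1 X22.2 Y22.2
G1 X13.0 Y26.0
G1 X3.8 Y22.2
G1 X0.0 Y13.0
G1 X3.8 Y3.8
G1 X13.0 Y0.0
G1 X22.2 Y3.8
G1 X26.0 Y13.0
; layer 8
G0 Z16.0
G0 X26.0 Y13.0
G1 X22.2 Y22.2
G1 X13.0 Y26.0
G1 X3.8 Y22.2
G1 X0.0 Y13.0
G1 X3.8 Y3.8
G1 X13.0 Y0.0
G1 X22.2 Y3.8
G1 X26.0 Y13.0
M2 ; end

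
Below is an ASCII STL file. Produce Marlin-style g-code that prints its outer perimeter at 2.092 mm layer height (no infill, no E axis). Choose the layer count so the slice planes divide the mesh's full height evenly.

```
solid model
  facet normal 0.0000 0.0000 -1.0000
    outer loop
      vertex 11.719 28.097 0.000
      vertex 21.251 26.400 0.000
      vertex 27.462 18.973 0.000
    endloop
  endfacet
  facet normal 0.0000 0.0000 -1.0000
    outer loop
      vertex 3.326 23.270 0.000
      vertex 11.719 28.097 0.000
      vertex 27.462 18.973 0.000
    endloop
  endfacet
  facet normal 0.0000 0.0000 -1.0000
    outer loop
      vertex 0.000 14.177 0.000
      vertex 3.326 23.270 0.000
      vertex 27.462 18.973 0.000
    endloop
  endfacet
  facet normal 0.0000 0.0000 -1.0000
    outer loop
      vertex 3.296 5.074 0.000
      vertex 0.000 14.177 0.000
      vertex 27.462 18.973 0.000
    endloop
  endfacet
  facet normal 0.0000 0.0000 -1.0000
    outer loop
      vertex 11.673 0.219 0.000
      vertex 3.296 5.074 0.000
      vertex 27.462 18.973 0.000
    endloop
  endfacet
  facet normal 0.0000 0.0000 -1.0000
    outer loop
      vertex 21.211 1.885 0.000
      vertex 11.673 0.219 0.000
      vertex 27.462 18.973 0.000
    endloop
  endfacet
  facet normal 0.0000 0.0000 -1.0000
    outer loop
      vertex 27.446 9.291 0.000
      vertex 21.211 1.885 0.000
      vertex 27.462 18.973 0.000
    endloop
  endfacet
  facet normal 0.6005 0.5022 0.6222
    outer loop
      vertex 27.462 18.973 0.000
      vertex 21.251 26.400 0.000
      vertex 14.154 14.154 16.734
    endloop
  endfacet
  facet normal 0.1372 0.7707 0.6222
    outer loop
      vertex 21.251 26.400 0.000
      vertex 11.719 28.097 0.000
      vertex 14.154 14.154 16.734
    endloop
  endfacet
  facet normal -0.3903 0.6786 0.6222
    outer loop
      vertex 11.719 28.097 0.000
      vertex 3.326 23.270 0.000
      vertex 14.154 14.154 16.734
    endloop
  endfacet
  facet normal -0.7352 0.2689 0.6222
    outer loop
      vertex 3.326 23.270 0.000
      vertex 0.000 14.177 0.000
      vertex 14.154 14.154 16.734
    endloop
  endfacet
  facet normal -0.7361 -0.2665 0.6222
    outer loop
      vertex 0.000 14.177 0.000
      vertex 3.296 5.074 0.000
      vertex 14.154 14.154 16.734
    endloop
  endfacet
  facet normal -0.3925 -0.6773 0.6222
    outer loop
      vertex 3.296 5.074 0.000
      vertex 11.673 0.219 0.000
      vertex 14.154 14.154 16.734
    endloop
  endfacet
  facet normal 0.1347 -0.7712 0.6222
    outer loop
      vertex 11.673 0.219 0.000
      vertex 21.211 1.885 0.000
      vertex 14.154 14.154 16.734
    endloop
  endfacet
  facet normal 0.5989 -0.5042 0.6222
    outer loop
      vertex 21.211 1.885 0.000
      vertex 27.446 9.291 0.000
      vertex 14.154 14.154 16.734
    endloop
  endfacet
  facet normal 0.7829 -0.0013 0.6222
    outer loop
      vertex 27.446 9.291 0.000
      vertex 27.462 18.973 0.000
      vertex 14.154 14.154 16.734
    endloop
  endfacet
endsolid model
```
; perimeter-only toolpath
G21 ; units = mm
G90 ; absolute positioning
G28 ; home
; layer 1
G0 Z2.092
G0 X25.799 Y18.371
G1 X20.364 Y24.869
G1 X12.023 Y26.354
G1 X4.679 Y22.130
G1 X1.769 Y14.174
G1 X4.653 Y6.209
G1 X11.983 Y1.961
G1 X20.329 Y3.419
G1 X25.785 Y9.899
G1 X25.799 Y18.371
; layer 2
G0 Z4.184
G0 X24.135 Y17.768
G1 X19.477 Y23.338
G1 X12.328 Y24.611
G1 X6.033 Y20.991
G1 X3.538 Y14.171
G1 X6.011 Y7.344
G1 X12.293 Y3.703
G1 X19.447 Y4.952
G1 X24.123 Y10.507
G1 X24.135 Y17.768
; layer 3
G0 Z6.275
G0 X22.471 Y17.166
G1 X18.590 Y21.808
G1 X12.632 Y22.868
G1 X7.386 Y19.852
G1 X5.308 Y14.168
G1 X7.368 Y8.479
G1 X12.603 Y5.445
G1 X18.565 Y6.486
G1 X22.462 Y11.115
G1 X22.471 Y17.166
; layer 4
G0 Z8.367
G0 X20.808 Y16.563
G1 X17.703 Y20.277
G1 X12.936 Y21.126
G1 X8.740 Y18.712
G1 X7.077 Y14.165
G1 X8.725 Y9.614
G1 X12.913 Y7.186
G1 X17.682 Y8.020
G1 X20.800 Y11.723
G1 X20.808 Y16.563
; layer 5
G0 Z10.459
G0 X19.145 Y15.961
G1 X16.815 Y18.746
G1 X13.241 Y19.383
G1 X10.093 Y17.572
G1 X8.846 Y14.163
G1 X10.082 Y10.749
G1 X13.224 Y8.928
G1 X16.800 Y9.553
G1 X19.139 Y12.330
G1 X19.145 Y15.961
; layer 6
G0 Z12.551
G0 X17.481 Y15.359
G1 X15.928 Y17.215
G1 X13.545 Y17.640
G1 X11.447 Y16.433
G1 X10.616 Y14.160
G1 X11.440 Y11.884
G1 X13.534 Y10.670
G1 X15.918 Y11.087
G1 X17.477 Y12.938
G1 X17.481 Y15.359
; layer 7
G0 Z14.642
G0 X15.818 Y14.756
G1 X15.041 Y15.685
G1 X13.850 Y15.897
G1 X12.800 Y15.293
G1 X12.385 Y14.157
G1 X12.797 Y13.019
G1 X13.844 Y12.412
G1 X15.036 Y12.620
G1 X15.816 Y13.546
G1 X15.818 Y14.756
M2 ; end

The solid is a regular 9-sided pyramid, base circumscribed radius ≈ 14.2 mm, apex at z ≈ 16.7 mm. Slicing at Δz = 2.092 mm — 8 equal slices spanning the solid's height, so layer i sits at z = i·h/8 — gives 7 non-empty perimeters. Each is a 9-segment closed polygon; G0 lifts to the layer z and rapids to the start vertex, then G1 traces the edges. The cross-section shrinks linearly with z (the slice at the apex is degenerate and omitted).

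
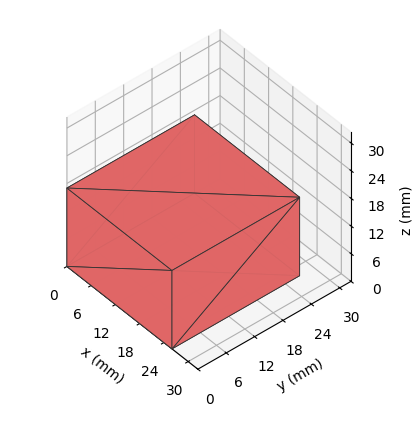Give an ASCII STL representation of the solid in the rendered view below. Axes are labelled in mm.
Reading the render: the shape is a rectangular box, roughly 26 × 27 mm footprint and 17 mm tall (dimensions read to the nearest mm from the axis ticks). For the STL, each face is triangulated and given an outward normal.

solid part
  facet normal 0.0000 0.0000 -1.0000
    outer loop
      vertex 26.0 27.0 0.0
      vertex 26.0 0.0 0.0
      vertex 0.0 0.0 0.0
    endloop
  endfacet
  facet normal 0.0000 0.0000 -1.0000
    outer loop
      vertex 0.0 27.0 0.0
      vertex 26.0 27.0 0.0
      vertex 0.0 0.0 0.0
    endloop
  endfacet
  facet normal 0.0000 0.0000 1.0000
    outer loop
      vertex 0.0 0.0 17.0
      vertex 26.0 0.0 17.0
      vertex 26.0 27.0 17.0
    endloop
  endfacet
  facet normal 0.0000 0.0000 1.0000
    outer loop
      vertex 0.0 0.0 17.0
      vertex 26.0 27.0 17.0
      vertex 0.0 27.0 17.0
    endloop
  endfacet
  facet normal 0.0000 -1.0000 0.0000
    outer loop
      vertex 0.0 0.0 0.0
      vertex 26.0 0.0 0.0
      vertex 26.0 0.0 17.0
    endloop
  endfacet
  facet normal 0.0000 -1.0000 0.0000
    outer loop
      vertex 0.0 0.0 0.0
      vertex 26.0 0.0 17.0
      vertex 0.0 0.0 17.0
    endloop
  endfacet
  facet normal 0.0000 1.0000 0.0000
    outer loop
      vertex 26.0 27.0 17.0
      vertex 26.0 27.0 0.0
      vertex 0.0 27.0 0.0
    endloop
  endfacet
  facet normal 0.0000 1.0000 0.0000
    outer loop
      vertex 0.0 27.0 17.0
      vertex 26.0 27.0 17.0
      vertex 0.0 27.0 0.0
    endloop
  endfacet
  facet normal -1.0000 0.0000 0.0000
    outer loop
      vertex 0.0 27.0 17.0
      vertex 0.0 27.0 0.0
      vertex 0.0 0.0 0.0
    endloop
  endfacet
  facet normal -1.0000 0.0000 0.0000
    outer loop
      vertex 0.0 0.0 17.0
      vertex 0.0 27.0 17.0
      vertex 0.0 0.0 0.0
    endloop
  endfacet
  facet normal 1.0000 0.0000 0.0000
    outer loop
      vertex 26.0 0.0 0.0
      vertex 26.0 27.0 0.0
      vertex 26.0 27.0 17.0
    endloop
  endfacet
  facet normal 1.0000 0.0000 0.0000
    outer loop
      vertex 26.0 0.0 0.0
      vertex 26.0 27.0 17.0
      vertex 26.0 0.0 17.0
    endloop
  endfacet
endsolid part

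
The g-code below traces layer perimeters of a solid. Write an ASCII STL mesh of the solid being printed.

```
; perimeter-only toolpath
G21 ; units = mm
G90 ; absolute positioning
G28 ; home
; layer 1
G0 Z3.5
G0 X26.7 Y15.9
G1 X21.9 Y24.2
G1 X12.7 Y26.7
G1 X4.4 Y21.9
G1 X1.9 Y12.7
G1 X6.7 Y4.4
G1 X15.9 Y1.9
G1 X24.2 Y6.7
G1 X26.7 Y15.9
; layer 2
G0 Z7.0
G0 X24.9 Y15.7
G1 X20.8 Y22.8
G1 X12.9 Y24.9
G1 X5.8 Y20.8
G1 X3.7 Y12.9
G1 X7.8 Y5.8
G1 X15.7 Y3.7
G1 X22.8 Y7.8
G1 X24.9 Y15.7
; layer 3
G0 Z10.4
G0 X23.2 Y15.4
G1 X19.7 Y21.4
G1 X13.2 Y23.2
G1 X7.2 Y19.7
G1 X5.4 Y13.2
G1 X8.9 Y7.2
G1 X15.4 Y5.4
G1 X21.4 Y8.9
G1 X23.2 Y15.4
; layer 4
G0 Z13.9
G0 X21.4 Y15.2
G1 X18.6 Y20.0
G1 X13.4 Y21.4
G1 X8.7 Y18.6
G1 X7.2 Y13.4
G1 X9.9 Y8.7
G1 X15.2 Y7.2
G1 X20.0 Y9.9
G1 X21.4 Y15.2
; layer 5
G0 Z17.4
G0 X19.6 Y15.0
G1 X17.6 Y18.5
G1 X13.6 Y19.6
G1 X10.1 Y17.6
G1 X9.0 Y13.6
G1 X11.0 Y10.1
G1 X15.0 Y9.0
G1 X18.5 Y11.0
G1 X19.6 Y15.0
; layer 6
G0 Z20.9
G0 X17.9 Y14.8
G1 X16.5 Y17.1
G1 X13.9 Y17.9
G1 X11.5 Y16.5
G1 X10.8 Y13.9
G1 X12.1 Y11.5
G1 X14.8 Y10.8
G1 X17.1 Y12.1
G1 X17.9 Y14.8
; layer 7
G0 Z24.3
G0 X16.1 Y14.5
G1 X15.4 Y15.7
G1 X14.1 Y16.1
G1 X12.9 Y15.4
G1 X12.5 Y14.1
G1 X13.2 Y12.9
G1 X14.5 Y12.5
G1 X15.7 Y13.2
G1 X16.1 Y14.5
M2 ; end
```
solid part
  facet normal 0.0000 0.0000 -1.0000
    outer loop
      vertex 12.5 28.5 0.0
      vertex 23.0 25.6 0.0
      vertex 28.5 16.1 0.0
    endloop
  endfacet
  facet normal 0.0000 0.0000 -1.0000
    outer loop
      vertex 3.0 23.0 0.0
      vertex 12.5 28.5 0.0
      vertex 28.5 16.1 0.0
    endloop
  endfacet
  facet normal 0.0000 0.0000 -1.0000
    outer loop
      vertex 0.1 12.5 0.0
      vertex 3.0 23.0 0.0
      vertex 28.5 16.1 0.0
    endloop
  endfacet
  facet normal 0.0000 0.0000 -1.0000
    outer loop
      vertex 5.6 3.0 0.0
      vertex 0.1 12.5 0.0
      vertex 28.5 16.1 0.0
    endloop
  endfacet
  facet normal 0.0000 0.0000 -1.0000
    outer loop
      vertex 16.1 0.1 0.0
      vertex 5.6 3.0 0.0
      vertex 28.5 16.1 0.0
    endloop
  endfacet
  facet normal 0.0000 0.0000 -1.0000
    outer loop
      vertex 25.6 5.6 0.0
      vertex 16.1 0.1 0.0
      vertex 28.5 16.1 0.0
    endloop
  endfacet
  facet normal 0.7819 0.4527 0.4287
    outer loop
      vertex 28.5 16.1 0.0
      vertex 23.0 25.6 0.0
      vertex 14.3 14.3 27.8
    endloop
  endfacet
  facet normal 0.2405 0.8706 0.4291
    outer loop
      vertex 23.0 25.6 0.0
      vertex 12.5 28.5 0.0
      vertex 14.3 14.3 27.8
    endloop
  endfacet
  facet normal -0.4527 0.7819 0.4287
    outer loop
      vertex 12.5 28.5 0.0
      vertex 3.0 23.0 0.0
      vertex 14.3 14.3 27.8
    endloop
  endfacet
  facet normal -0.8706 0.2405 0.4291
    outer loop
      vertex 3.0 23.0 0.0
      vertex 0.1 12.5 0.0
      vertex 14.3 14.3 27.8
    endloop
  endfacet
  facet normal -0.7819 -0.4527 0.4287
    outer loop
      vertex 0.1 12.5 0.0
      vertex 5.6 3.0 0.0
      vertex 14.3 14.3 27.8
    endloop
  endfacet
  facet normal -0.2405 -0.8706 0.4291
    outer loop
      vertex 5.6 3.0 0.0
      vertex 16.1 0.1 0.0
      vertex 14.3 14.3 27.8
    endloop
  endfacet
  facet normal 0.4527 -0.7819 0.4287
    outer loop
      vertex 16.1 0.1 0.0
      vertex 25.6 5.6 0.0
      vertex 14.3 14.3 27.8
    endloop
  endfacet
  facet normal 0.8706 -0.2405 0.4291
    outer loop
      vertex 25.6 5.6 0.0
      vertex 28.5 16.1 0.0
      vertex 14.3 14.3 27.8
    endloop
  endfacet
endsolid part

The G0 Z moves step by Δz≈3.5 mm. The G1 loops shrink linearly with z, so the solid tapers from its base footprint up to z≈27.8. Closing with a flat bottom cap and the tapered top and triangulating gives 14 facets — a regular 8-sided pyramid, base circumscribed radius ≈ 14.3 mm, apex at z ≈ 27.8 mm.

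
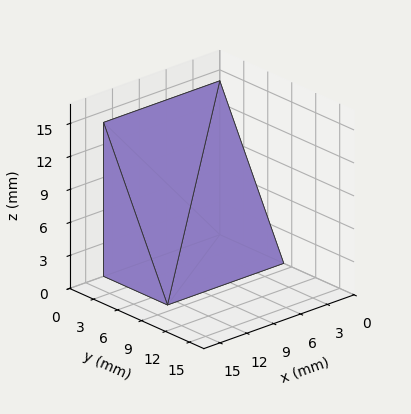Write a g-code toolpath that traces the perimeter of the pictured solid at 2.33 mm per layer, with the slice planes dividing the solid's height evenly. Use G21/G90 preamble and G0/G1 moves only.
Reading the render: the shape is a wedge (ramp): 13 × 8 mm base, rising to 14 mm along the y=0 edge and sloping linearly to z=0 at y=8 (dimensions read to the nearest mm from the axis ticks). For the g-code, the solid's height is divided into equal slices at the stated Δz and each level perimeter traced with G1 moves after a G0 lift.

; perimeter-only toolpath
G21 ; units = mm
G90 ; absolute positioning
G28 ; home
; layer 1
G0 Z2.33
G0 X0.00 Y0.00
G1 X13.00 Y0.00
G1 X13.00 Y6.67
G1 X0.00 Y6.67
G1 X0.00 Y0.00
; layer 2
G0 Z4.67
G0 X0.00 Y0.00
G1 X13.00 Y0.00
G1 X13.00 Y5.33
G1 X0.00 Y5.33
G1 X0.00 Y0.00
; layer 3
G0 Z7.00
G0 X0.00 Y0.00
G1 X13.00 Y0.00
G1 X13.00 Y4.00
G1 X0.00 Y4.00
G1 X0.00 Y0.00
; layer 4
G0 Z9.33
G0 X0.00 Y0.00
G1 X13.00 Y0.00
G1 X13.00 Y2.67
G1 X0.00 Y2.67
G1 X0.00 Y0.00
; layer 5
G0 Z11.67
G0 X0.00 Y0.00
G1 X13.00 Y0.00
G1 X13.00 Y1.33
G1 X0.00 Y1.33
G1 X0.00 Y0.00
M2 ; end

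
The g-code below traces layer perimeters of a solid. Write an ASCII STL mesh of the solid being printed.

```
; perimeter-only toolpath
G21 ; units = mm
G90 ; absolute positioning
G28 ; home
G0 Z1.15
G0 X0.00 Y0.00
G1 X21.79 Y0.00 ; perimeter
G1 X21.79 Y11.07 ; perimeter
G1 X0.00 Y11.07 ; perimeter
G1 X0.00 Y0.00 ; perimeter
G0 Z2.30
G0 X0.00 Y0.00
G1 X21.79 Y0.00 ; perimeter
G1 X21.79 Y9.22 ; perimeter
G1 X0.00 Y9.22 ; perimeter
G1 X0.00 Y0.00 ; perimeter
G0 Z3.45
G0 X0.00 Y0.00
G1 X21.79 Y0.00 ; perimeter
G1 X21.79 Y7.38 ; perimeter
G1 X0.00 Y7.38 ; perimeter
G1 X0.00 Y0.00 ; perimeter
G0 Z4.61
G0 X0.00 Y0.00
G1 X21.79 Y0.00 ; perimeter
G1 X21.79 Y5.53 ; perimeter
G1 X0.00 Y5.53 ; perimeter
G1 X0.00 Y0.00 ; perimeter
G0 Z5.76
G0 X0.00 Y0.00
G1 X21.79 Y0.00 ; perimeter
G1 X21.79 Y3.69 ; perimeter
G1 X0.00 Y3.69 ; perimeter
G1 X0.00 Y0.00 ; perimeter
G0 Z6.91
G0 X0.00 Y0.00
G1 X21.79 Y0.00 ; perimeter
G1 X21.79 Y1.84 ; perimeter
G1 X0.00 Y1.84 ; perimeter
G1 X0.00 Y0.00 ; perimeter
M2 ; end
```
solid part
  facet normal 0.0000 0.0000 -1.0000
    outer loop
      vertex 21.79 12.91 0.00
      vertex 21.79 0.00 0.00
      vertex 0.00 0.00 0.00
    endloop
  endfacet
  facet normal 0.0000 0.0000 -1.0000
    outer loop
      vertex 0.00 12.91 0.00
      vertex 21.79 12.91 0.00
      vertex 0.00 0.00 0.00
    endloop
  endfacet
  facet normal 0.0000 -1.0000 0.0000
    outer loop
      vertex 0.00 0.00 0.00
      vertex 21.79 0.00 0.00
      vertex 21.79 0.00 8.06
    endloop
  endfacet
  facet normal 0.0000 -1.0000 0.0000
    outer loop
      vertex 0.00 0.00 0.00
      vertex 21.79 0.00 8.06
      vertex 0.00 0.00 8.06
    endloop
  endfacet
  facet normal 0.0000 0.5296 0.8483
    outer loop
      vertex 0.00 0.00 8.06
      vertex 21.79 0.00 8.06
      vertex 21.79 12.91 0.00
    endloop
  endfacet
  facet normal 0.0000 0.5296 0.8483
    outer loop
      vertex 0.00 0.00 8.06
      vertex 21.79 12.91 0.00
      vertex 0.00 12.91 0.00
    endloop
  endfacet
  facet normal -1.0000 0.0000 0.0000
    outer loop
      vertex 0.00 0.00 8.06
      vertex 0.00 12.91 0.00
      vertex 0.00 0.00 0.00
    endloop
  endfacet
  facet normal 1.0000 0.0000 0.0000
    outer loop
      vertex 21.79 0.00 0.00
      vertex 21.79 12.91 0.00
      vertex 21.79 0.00 8.06
    endloop
  endfacet
endsolid part

The G0 Z moves step by Δz≈1.15 mm. The G1 loops shrink linearly with z, so the solid tapers from its base footprint up to z≈8.06. Closing with a flat bottom cap and the tapered top and triangulating gives 8 facets — a wedge (ramp): 21.8 × 12.9 mm base, rising to 8.06 mm along the y=0 edge and sloping linearly to z=0 at y=12.9.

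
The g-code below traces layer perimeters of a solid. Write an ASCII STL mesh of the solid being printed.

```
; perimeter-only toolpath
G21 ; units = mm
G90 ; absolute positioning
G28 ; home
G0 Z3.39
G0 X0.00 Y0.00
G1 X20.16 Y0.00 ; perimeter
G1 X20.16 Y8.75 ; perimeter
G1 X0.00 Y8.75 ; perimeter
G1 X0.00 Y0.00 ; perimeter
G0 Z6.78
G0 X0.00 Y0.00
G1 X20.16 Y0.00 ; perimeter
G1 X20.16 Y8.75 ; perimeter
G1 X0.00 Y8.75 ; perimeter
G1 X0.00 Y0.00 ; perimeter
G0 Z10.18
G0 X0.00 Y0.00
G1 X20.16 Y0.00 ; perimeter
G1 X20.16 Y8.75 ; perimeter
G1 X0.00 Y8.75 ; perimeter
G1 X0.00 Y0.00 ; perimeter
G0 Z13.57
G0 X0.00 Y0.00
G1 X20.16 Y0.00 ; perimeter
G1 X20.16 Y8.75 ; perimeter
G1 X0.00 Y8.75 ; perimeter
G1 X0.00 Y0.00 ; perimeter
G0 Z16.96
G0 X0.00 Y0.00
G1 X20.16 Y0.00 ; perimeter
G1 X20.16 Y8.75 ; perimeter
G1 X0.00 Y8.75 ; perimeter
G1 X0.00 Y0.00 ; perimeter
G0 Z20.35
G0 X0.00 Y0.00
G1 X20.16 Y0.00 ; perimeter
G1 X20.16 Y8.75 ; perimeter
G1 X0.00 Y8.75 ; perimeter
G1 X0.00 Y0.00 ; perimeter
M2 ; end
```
solid part
  facet normal 0.0000 0.0000 -1.0000
    outer loop
      vertex 20.16 8.75 0.00
      vertex 20.16 0.00 0.00
      vertex 0.00 0.00 0.00
    endloop
  endfacet
  facet normal 0.0000 0.0000 -1.0000
    outer loop
      vertex 0.00 8.75 0.00
      vertex 20.16 8.75 0.00
      vertex 0.00 0.00 0.00
    endloop
  endfacet
  facet normal 0.0000 0.0000 1.0000
    outer loop
      vertex 0.00 0.00 20.35
      vertex 20.16 0.00 20.35
      vertex 20.16 8.75 20.35
    endloop
  endfacet
  facet normal 0.0000 0.0000 1.0000
    outer loop
      vertex 0.00 0.00 20.35
      vertex 20.16 8.75 20.35
      vertex 0.00 8.75 20.35
    endloop
  endfacet
  facet normal 0.0000 -1.0000 0.0000
    outer loop
      vertex 0.00 0.00 0.00
      vertex 20.16 0.00 0.00
      vertex 20.16 0.00 20.35
    endloop
  endfacet
  facet normal 0.0000 -1.0000 0.0000
    outer loop
      vertex 0.00 0.00 0.00
      vertex 20.16 0.00 20.35
      vertex 0.00 0.00 20.35
    endloop
  endfacet
  facet normal 0.0000 1.0000 0.0000
    outer loop
      vertex 20.16 8.75 20.35
      vertex 20.16 8.75 0.00
      vertex 0.00 8.75 0.00
    endloop
  endfacet
  facet normal 0.0000 1.0000 0.0000
    outer loop
      vertex 0.00 8.75 20.35
      vertex 20.16 8.75 20.35
      vertex 0.00 8.75 0.00
    endloop
  endfacet
  facet normal -1.0000 0.0000 0.0000
    outer loop
      vertex 0.00 8.75 20.35
      vertex 0.00 8.75 0.00
      vertex 0.00 0.00 0.00
    endloop
  endfacet
  facet normal -1.0000 0.0000 0.0000
    outer loop
      vertex 0.00 0.00 20.35
      vertex 0.00 8.75 20.35
      vertex 0.00 0.00 0.00
    endloop
  endfacet
  facet normal 1.0000 0.0000 0.0000
    outer loop
      vertex 20.16 0.00 0.00
      vertex 20.16 8.75 0.00
      vertex 20.16 8.75 20.35
    endloop
  endfacet
  facet normal 1.0000 0.0000 0.0000
    outer loop
      vertex 20.16 0.00 0.00
      vertex 20.16 8.75 20.35
      vertex 20.16 0.00 20.35
    endloop
  endfacet
endsolid part

The G0 Z moves step by Δz≈3.39 mm. Every layer's G1 loop is the same polygon, so the solid is a straight extrusion of it from z=0 to z≈20.4. Closing with flat bottom and top caps and triangulating gives 12 facets — a rectangular box, roughly 20.2 × 8.75 mm footprint and 20.4 mm tall.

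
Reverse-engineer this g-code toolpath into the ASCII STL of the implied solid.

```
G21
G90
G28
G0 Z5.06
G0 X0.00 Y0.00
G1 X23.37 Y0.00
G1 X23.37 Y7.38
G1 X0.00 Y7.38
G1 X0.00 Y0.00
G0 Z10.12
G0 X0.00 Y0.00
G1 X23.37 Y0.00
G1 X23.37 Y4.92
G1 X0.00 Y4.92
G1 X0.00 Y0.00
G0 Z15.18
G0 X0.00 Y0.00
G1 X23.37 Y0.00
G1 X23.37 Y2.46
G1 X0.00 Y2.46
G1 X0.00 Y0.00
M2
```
solid part
  facet normal 0.0000 0.0000 -1.0000
    outer loop
      vertex 23.37 9.84 0.00
      vertex 23.37 0.00 0.00
      vertex 0.00 0.00 0.00
    endloop
  endfacet
  facet normal 0.0000 0.0000 -1.0000
    outer loop
      vertex 0.00 9.84 0.00
      vertex 23.37 9.84 0.00
      vertex 0.00 0.00 0.00
    endloop
  endfacet
  facet normal 0.0000 -1.0000 0.0000
    outer loop
      vertex 0.00 0.00 0.00
      vertex 23.37 0.00 0.00
      vertex 23.37 0.00 20.24
    endloop
  endfacet
  facet normal 0.0000 -1.0000 0.0000
    outer loop
      vertex 0.00 0.00 0.00
      vertex 23.37 0.00 20.24
      vertex 0.00 0.00 20.24
    endloop
  endfacet
  facet normal 0.0000 0.8993 0.4372
    outer loop
      vertex 0.00 0.00 20.24
      vertex 23.37 0.00 20.24
      vertex 23.37 9.84 0.00
    endloop
  endfacet
  facet normal 0.0000 0.8993 0.4372
    outer loop
      vertex 0.00 0.00 20.24
      vertex 23.37 9.84 0.00
      vertex 0.00 9.84 0.00
    endloop
  endfacet
  facet normal -1.0000 0.0000 0.0000
    outer loop
      vertex 0.00 0.00 20.24
      vertex 0.00 9.84 0.00
      vertex 0.00 0.00 0.00
    endloop
  endfacet
  facet normal 1.0000 0.0000 0.0000
    outer loop
      vertex 23.37 0.00 0.00
      vertex 23.37 9.84 0.00
      vertex 23.37 0.00 20.24
    endloop
  endfacet
endsolid part

The G0 Z moves step by Δz≈5.06 mm. The G1 loops shrink linearly with z, so the solid tapers from its base footprint up to z≈20.2. Closing with a flat bottom cap and the tapered top and triangulating gives 8 facets — a wedge (ramp): 23.4 × 9.84 mm base, rising to 20.2 mm along the y=0 edge and sloping linearly to z=0 at y=9.84.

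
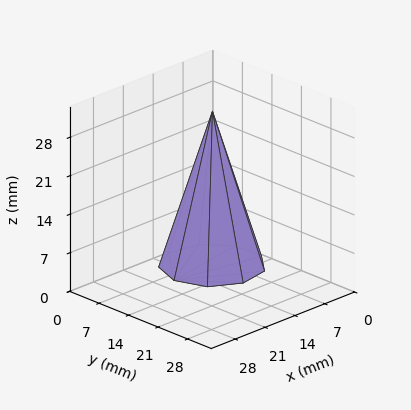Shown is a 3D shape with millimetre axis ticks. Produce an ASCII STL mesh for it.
Reading the render: the shape is a regular 9-sided pyramid, base circumscribed radius ≈ 9 mm, apex at z ≈ 28 mm (dimensions read to the nearest mm from the axis ticks). For the STL, each face is triangulated and given an outward normal.

solid part
  facet normal 0.0000 0.0000 -1.0000
    outer loop
      vertex 10.56 17.86 0.00
      vertex 15.89 14.79 0.00
      vertex 18.00 9.00 0.00
    endloop
  endfacet
  facet normal 0.0000 0.0000 -1.0000
    outer loop
      vertex 4.50 16.79 0.00
      vertex 10.56 17.86 0.00
      vertex 18.00 9.00 0.00
    endloop
  endfacet
  facet normal 0.0000 0.0000 -1.0000
    outer loop
      vertex 0.54 12.08 0.00
      vertex 4.50 16.79 0.00
      vertex 18.00 9.00 0.00
    endloop
  endfacet
  facet normal 0.0000 0.0000 -1.0000
    outer loop
      vertex 0.54 5.92 0.00
      vertex 0.54 12.08 0.00
      vertex 18.00 9.00 0.00
    endloop
  endfacet
  facet normal 0.0000 0.0000 -1.0000
    outer loop
      vertex 4.50 1.21 0.00
      vertex 0.54 5.92 0.00
      vertex 18.00 9.00 0.00
    endloop
  endfacet
  facet normal 0.0000 0.0000 -1.0000
    outer loop
      vertex 10.56 0.14 0.00
      vertex 4.50 1.21 0.00
      vertex 18.00 9.00 0.00
    endloop
  endfacet
  facet normal 0.0000 0.0000 -1.0000
    outer loop
      vertex 15.89 3.21 0.00
      vertex 10.56 0.14 0.00
      vertex 18.00 9.00 0.00
    endloop
  endfacet
  facet normal 0.8994 0.3278 0.2891
    outer loop
      vertex 18.00 9.00 0.00
      vertex 15.89 14.79 0.00
      vertex 9.00 9.00 28.00
    endloop
  endfacet
  facet normal 0.4778 0.8295 0.2891
    outer loop
      vertex 15.89 14.79 0.00
      vertex 10.56 17.86 0.00
      vertex 9.00 9.00 28.00
    endloop
  endfacet
  facet normal -0.1665 0.9427 0.2890
    outer loop
      vertex 10.56 17.86 0.00
      vertex 4.50 16.79 0.00
      vertex 9.00 9.00 28.00
    endloop
  endfacet
  facet normal -0.7327 0.6160 0.2892
    outer loop
      vertex 4.50 16.79 0.00
      vertex 0.54 12.08 0.00
      vertex 9.00 9.00 28.00
    endloop
  endfacet
  facet normal -0.9573 0.0000 0.2892
    outer loop
      vertex 0.54 12.08 0.00
      vertex 0.54 5.92 0.00
      vertex 9.00 9.00 28.00
    endloop
  endfacet
  facet normal -0.7327 -0.6160 0.2892
    outer loop
      vertex 0.54 5.92 0.00
      vertex 4.50 1.21 0.00
      vertex 9.00 9.00 28.00
    endloop
  endfacet
  facet normal -0.1665 -0.9427 0.2890
    outer loop
      vertex 4.50 1.21 0.00
      vertex 10.56 0.14 0.00
      vertex 9.00 9.00 28.00
    endloop
  endfacet
  facet normal 0.4778 -0.8295 0.2891
    outer loop
      vertex 10.56 0.14 0.00
      vertex 15.89 3.21 0.00
      vertex 9.00 9.00 28.00
    endloop
  endfacet
  facet normal 0.8994 -0.3278 0.2891
    outer loop
      vertex 15.89 3.21 0.00
      vertex 18.00 9.00 0.00
      vertex 9.00 9.00 28.00
    endloop
  endfacet
endsolid part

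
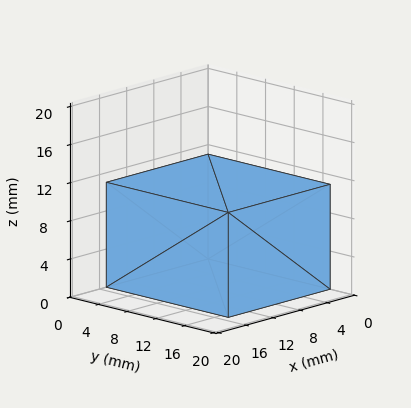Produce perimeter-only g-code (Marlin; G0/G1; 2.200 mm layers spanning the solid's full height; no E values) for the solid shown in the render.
Reading the render: the shape is a rectangular box, roughly 15 × 17 mm footprint and 11 mm tall (dimensions read to the nearest mm from the axis ticks). For the g-code, the solid's height is divided into equal slices at the stated Δz and each level perimeter traced with G1 moves after a G0 lift.

; perimeter-only toolpath
G21 ; units = mm
G90 ; absolute positioning
G28 ; home
; layer 1
G0 Z2.200
G0 X0.000 Y0.000
G1 X15.000 Y0.000
G1 X15.000 Y17.000
G1 X0.000 Y17.000
G1 X0.000 Y0.000
; layer 2
G0 Z4.400
G0 X0.000 Y0.000
G1 X15.000 Y0.000
G1 X15.000 Y17.000
G1 X0.000 Y17.000
G1 X0.000 Y0.000
; layer 3
G0 Z6.600
G0 X0.000 Y0.000
G1 X15.000 Y0.000
G1 X15.000 Y17.000
G1 X0.000 Y17.000
G1 X0.000 Y0.000
; layer 4
G0 Z8.800
G0 X0.000 Y0.000
G1 X15.000 Y0.000
G1 X15.000 Y17.000
G1 X0.000 Y17.000
G1 X0.000 Y0.000
; layer 5
G0 Z11.000
G0 X0.000 Y0.000
G1 X15.000 Y0.000
G1 X15.000 Y17.000
G1 X0.000 Y17.000
G1 X0.000 Y0.000
M2 ; end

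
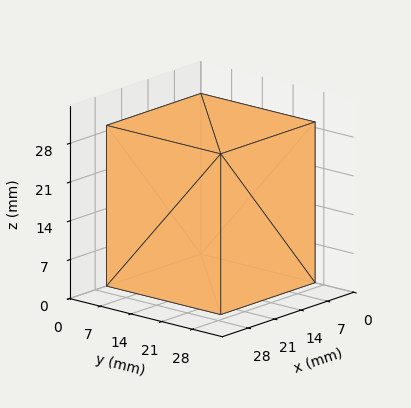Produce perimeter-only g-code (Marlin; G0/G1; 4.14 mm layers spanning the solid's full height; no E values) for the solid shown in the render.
Reading the render: the shape is a rectangular box, roughly 25 × 26 mm footprint and 29 mm tall (dimensions read to the nearest mm from the axis ticks). For the g-code, the solid's height is divided into equal slices at the stated Δz and each level perimeter traced with G1 moves after a G0 lift.

; perimeter-only toolpath
G21 ; units = mm
G90 ; absolute positioning
G28 ; home
; layer 1
G0 Z4.14
G0 X0.00 Y0.00
G1 X25.00 Y0.00
G1 X25.00 Y26.00
G1 X0.00 Y26.00
G1 X0.00 Y0.00
; layer 2
G0 Z8.29
G0 X0.00 Y0.00
G1 X25.00 Y0.00
G1 X25.00 Y26.00
G1 X0.00 Y26.00
G1 X0.00 Y0.00
; layer 3
G0 Z12.43
G0 X0.00 Y0.00
G1 X25.00 Y0.00
G1 X25.00 Y26.00
G1 X0.00 Y26.00
G1 X0.00 Y0.00
; layer 4
G0 Z16.57
G0 X0.00 Y0.00
G1 X25.00 Y0.00
G1 X25.00 Y26.00
G1 X0.00 Y26.00
G1 X0.00 Y0.00
; layer 5
G0 Z20.71
G0 X0.00 Y0.00
G1 X25.00 Y0.00
G1 X25.00 Y26.00
G1 X0.00 Y26.00
G1 X0.00 Y0.00
; layer 6
G0 Z24.86
G0 X0.00 Y0.00
G1 X25.00 Y0.00
G1 X25.00 Y26.00
G1 X0.00 Y26.00
G1 X0.00 Y0.00
; layer 7
G0 Z29.00
G0 X0.00 Y0.00
G1 X25.00 Y0.00
G1 X25.00 Y26.00
G1 X0.00 Y26.00
G1 X0.00 Y0.00
M2 ; end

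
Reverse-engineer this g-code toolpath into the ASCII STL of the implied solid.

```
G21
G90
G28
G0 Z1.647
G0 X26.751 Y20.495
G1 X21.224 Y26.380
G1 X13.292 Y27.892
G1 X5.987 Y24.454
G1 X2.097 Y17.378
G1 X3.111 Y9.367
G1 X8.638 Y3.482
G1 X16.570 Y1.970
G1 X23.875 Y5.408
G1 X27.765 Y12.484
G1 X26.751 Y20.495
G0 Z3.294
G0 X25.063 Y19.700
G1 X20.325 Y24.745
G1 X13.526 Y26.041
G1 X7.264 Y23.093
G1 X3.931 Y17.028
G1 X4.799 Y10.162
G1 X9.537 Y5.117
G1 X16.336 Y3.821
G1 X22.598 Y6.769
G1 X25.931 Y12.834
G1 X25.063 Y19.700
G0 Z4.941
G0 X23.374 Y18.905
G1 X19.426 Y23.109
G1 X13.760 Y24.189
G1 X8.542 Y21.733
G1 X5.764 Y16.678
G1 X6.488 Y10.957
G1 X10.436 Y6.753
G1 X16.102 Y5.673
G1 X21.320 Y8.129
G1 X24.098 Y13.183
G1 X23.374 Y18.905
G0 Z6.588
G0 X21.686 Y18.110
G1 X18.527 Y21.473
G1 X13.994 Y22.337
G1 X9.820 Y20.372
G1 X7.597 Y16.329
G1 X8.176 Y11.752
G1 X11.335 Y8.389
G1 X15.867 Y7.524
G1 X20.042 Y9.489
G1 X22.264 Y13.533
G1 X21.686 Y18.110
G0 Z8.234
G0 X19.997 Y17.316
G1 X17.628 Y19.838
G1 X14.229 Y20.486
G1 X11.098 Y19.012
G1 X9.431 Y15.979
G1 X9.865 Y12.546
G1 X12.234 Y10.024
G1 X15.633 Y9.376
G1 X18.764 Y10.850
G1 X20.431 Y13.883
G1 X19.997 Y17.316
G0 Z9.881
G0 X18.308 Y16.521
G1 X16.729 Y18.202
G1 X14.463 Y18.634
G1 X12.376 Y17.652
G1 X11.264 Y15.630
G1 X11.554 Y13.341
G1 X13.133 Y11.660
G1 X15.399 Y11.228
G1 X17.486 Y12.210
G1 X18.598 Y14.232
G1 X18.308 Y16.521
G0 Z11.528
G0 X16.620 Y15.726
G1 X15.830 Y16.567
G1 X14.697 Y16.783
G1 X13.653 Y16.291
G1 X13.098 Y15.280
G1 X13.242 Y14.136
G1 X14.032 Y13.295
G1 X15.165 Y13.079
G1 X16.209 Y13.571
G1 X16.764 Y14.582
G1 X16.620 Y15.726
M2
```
solid part
  facet normal 0.0000 0.0000 -1.0000
    outer loop
      vertex 13.058 29.744 0.000
      vertex 22.123 28.016 0.000
      vertex 28.440 21.290 0.000
    endloop
  endfacet
  facet normal 0.0000 0.0000 -1.0000
    outer loop
      vertex 4.709 25.814 0.000
      vertex 13.058 29.744 0.000
      vertex 28.440 21.290 0.000
    endloop
  endfacet
  facet normal 0.0000 0.0000 -1.0000
    outer loop
      vertex 0.264 17.727 0.000
      vertex 4.709 25.814 0.000
      vertex 28.440 21.290 0.000
    endloop
  endfacet
  facet normal 0.0000 0.0000 -1.0000
    outer loop
      vertex 1.422 8.572 0.000
      vertex 0.264 17.727 0.000
      vertex 28.440 21.290 0.000
    endloop
  endfacet
  facet normal 0.0000 0.0000 -1.0000
    outer loop
      vertex 7.739 1.846 0.000
      vertex 1.422 8.572 0.000
      vertex 28.440 21.290 0.000
    endloop
  endfacet
  facet normal 0.0000 0.0000 -1.0000
    outer loop
      vertex 16.804 0.118 0.000
      vertex 7.739 1.846 0.000
      vertex 28.440 21.290 0.000
    endloop
  endfacet
  facet normal 0.0000 0.0000 -1.0000
    outer loop
      vertex 25.153 4.048 0.000
      vertex 16.804 0.118 0.000
      vertex 28.440 21.290 0.000
    endloop
  endfacet
  facet normal 0.0000 0.0000 -1.0000
    outer loop
      vertex 29.598 12.135 0.000
      vertex 25.153 4.048 0.000
      vertex 28.440 21.290 0.000
    endloop
  endfacet
  facet normal 0.4958 0.4656 0.7331
    outer loop
      vertex 28.440 21.290 0.000
      vertex 22.123 28.016 0.000
      vertex 14.931 14.931 13.175
    endloop
  endfacet
  facet normal 0.1274 0.6681 0.7331
    outer loop
      vertex 22.123 28.016 0.000
      vertex 13.058 29.744 0.000
      vertex 14.931 14.931 13.175
    endloop
  endfacet
  facet normal -0.2897 0.6154 0.7331
    outer loop
      vertex 13.058 29.744 0.000
      vertex 4.709 25.814 0.000
      vertex 14.931 14.931 13.175
    endloop
  endfacet
  facet normal -0.5960 0.3276 0.7331
    outer loop
      vertex 4.709 25.814 0.000
      vertex 0.264 17.727 0.000
      vertex 14.931 14.931 13.175
    endloop
  endfacet
  facet normal -0.6748 -0.0854 0.7331
    outer loop
      vertex 0.264 17.727 0.000
      vertex 1.422 8.572 0.000
      vertex 14.931 14.931 13.175
    endloop
  endfacet
  facet normal -0.4958 -0.4656 0.7331
    outer loop
      vertex 1.422 8.572 0.000
      vertex 7.739 1.846 0.000
      vertex 14.931 14.931 13.175
    endloop
  endfacet
  facet normal -0.1274 -0.6681 0.7331
    outer loop
      vertex 7.739 1.846 0.000
      vertex 16.804 0.118 0.000
      vertex 14.931 14.931 13.175
    endloop
  endfacet
  facet normal 0.2897 -0.6154 0.7331
    outer loop
      vertex 16.804 0.118 0.000
      vertex 25.153 4.048 0.000
      vertex 14.931 14.931 13.175
    endloop
  endfacet
  facet normal 0.5960 -0.3276 0.7331
    outer loop
      vertex 25.153 4.048 0.000
      vertex 29.598 12.135 0.000
      vertex 14.931 14.931 13.175
    endloop
  endfacet
  facet normal 0.6748 0.0854 0.7331
    outer loop
      vertex 29.598 12.135 0.000
      vertex 28.440 21.290 0.000
      vertex 14.931 14.931 13.175
    endloop
  endfacet
endsolid part

The G0 Z moves step by Δz≈1.647 mm. The G1 loops shrink linearly with z, so the solid tapers from its base footprint up to z≈13.2. Closing with a flat bottom cap and the tapered top and triangulating gives 18 facets — a regular 10-sided pyramid, base circumscribed radius ≈ 14.9 mm, apex at z ≈ 13.2 mm.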